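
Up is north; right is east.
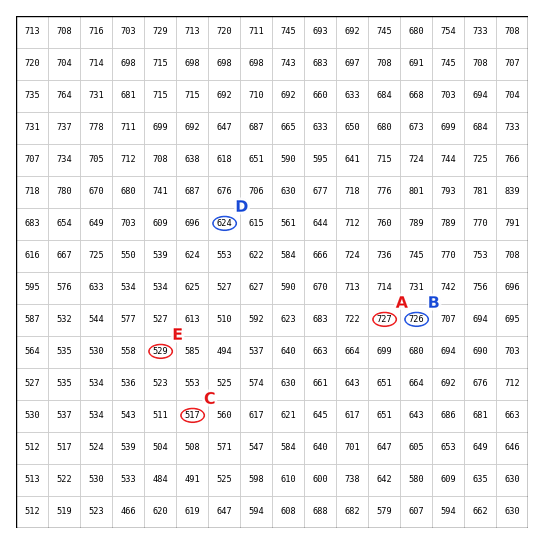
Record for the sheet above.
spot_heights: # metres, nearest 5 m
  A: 725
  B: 725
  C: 515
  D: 625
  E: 530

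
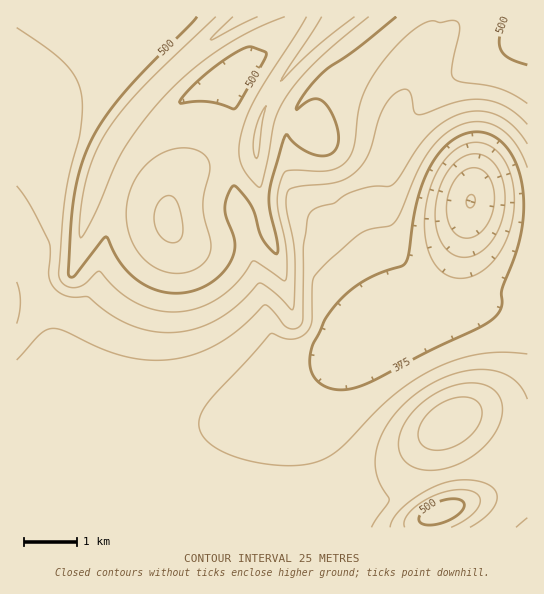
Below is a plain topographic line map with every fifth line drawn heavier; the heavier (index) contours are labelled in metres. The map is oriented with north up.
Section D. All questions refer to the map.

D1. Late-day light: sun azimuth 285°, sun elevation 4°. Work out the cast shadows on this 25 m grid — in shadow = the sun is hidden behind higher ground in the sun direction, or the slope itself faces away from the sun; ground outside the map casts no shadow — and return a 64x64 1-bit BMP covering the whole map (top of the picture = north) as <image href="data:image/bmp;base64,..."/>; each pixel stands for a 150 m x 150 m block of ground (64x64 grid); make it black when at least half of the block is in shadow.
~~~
<image width="64" height="64" href="data:image/bmp;base64,Qk0+AgAAAAAAAD4AAAAoAAAAQAAAAEAAAAABAAEAAAAAAAACAAATCwAAEwsAAAIAAAAAAAAA////AAAAAAAAAAAAAAAH+AAAAAAAAAP4AAAAAAAAAfgAAAAAAAAAcAAAAAAAAAAAAAAAAAAAAAAAAAAAAAAAAAAAAAAAAAAAAAAAAAAAAAAAAAAAAAAAAAAAAAAAAAAAAAAAAAAAAHAAAAAAAAAAOAAAAAAAAAAwAAAAAAAAAAAAAAAAAAAAAAAAAAAAAAAAAAAAAAAAAAAAAAAAAAAAAAAAAAAAAAAAAAAAAAAAAAAAAAAAAAAAAAAAAAAAAAAAAAAAAB8AAACAAAAAH8AAAIAAAAAf4AAAgAAAAB/gAACAAAAAH+AAAAAAAAA/8AAAAAAADD/wAAAAwAAcP/AAAAHgABw/8AAAAeAAHH/wAAAA4AAIf+AAAADgAAB/4AgAAOAAAP/AfwAAQAAA/4B/gAAAAAD/AP/AAAAAAP8A/+AAAAAB/wD/4AAAAAH/gP/wAAAAAf8A//AAAAAB/wD/8AAAAAP8IP/wABgAA/h4//AAHAAD8Px/8AAcAAPw/H/wAA4AA+D8P+AADwAD4Hg/4AAHgAPgeB/AAAPAAeAwD4AAAeAB8BAHAAAA8AHwAAAAAAD4APgAAAAAAH4A/AAAAAAAPwB+AAAAAAAfgD8AAAAAAAfAH4AAAAAAA/APwAAAAAAB+A/wAAAAAAD8B/8AAAAAAH8D/8AAAAAAH4H/AAAAAAAPwPwAAA=="/>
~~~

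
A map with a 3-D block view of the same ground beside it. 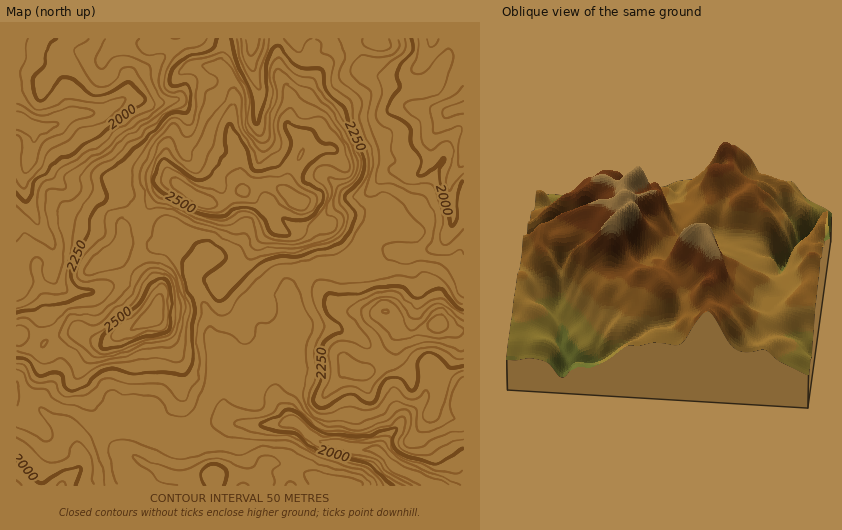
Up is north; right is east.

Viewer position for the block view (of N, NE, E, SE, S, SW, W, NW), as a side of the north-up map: W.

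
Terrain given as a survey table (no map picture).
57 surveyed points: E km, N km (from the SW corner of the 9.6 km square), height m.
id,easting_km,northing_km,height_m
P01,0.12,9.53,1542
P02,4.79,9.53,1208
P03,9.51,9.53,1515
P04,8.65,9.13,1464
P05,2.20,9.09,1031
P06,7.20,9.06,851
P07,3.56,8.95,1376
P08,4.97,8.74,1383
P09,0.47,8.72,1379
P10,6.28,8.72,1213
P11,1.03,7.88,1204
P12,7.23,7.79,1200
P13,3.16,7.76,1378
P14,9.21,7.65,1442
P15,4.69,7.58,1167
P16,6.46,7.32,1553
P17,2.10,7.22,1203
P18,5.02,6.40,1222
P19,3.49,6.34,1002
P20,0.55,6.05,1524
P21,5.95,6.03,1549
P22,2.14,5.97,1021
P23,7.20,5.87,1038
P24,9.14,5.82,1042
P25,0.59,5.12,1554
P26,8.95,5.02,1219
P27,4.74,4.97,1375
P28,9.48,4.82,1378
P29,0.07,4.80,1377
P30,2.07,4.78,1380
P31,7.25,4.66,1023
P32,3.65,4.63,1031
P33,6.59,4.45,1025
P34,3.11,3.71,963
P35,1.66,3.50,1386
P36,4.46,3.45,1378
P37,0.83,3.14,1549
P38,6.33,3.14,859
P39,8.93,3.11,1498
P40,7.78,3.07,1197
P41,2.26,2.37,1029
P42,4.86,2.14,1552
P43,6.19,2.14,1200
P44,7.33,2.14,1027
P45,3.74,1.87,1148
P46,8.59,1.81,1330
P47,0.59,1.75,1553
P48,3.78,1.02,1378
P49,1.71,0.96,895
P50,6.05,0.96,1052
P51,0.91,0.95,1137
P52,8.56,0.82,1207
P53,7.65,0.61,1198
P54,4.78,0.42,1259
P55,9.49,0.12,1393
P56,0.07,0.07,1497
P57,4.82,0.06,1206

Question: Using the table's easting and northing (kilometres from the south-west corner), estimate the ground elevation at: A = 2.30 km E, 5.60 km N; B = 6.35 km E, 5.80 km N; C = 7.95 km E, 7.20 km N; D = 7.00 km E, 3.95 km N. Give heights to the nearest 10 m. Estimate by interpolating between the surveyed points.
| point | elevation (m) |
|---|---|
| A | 1020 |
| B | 1420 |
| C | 1380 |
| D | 1020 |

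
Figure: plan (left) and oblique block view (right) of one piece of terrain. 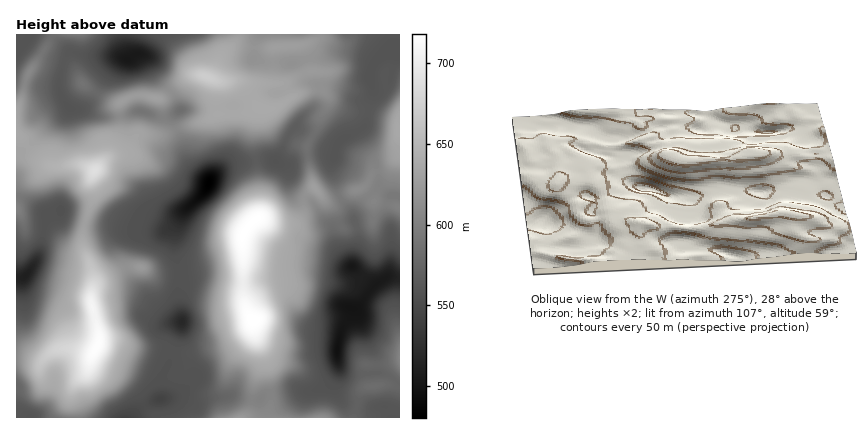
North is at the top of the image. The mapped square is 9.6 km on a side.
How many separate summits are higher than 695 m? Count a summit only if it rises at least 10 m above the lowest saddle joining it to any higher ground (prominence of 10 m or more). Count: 3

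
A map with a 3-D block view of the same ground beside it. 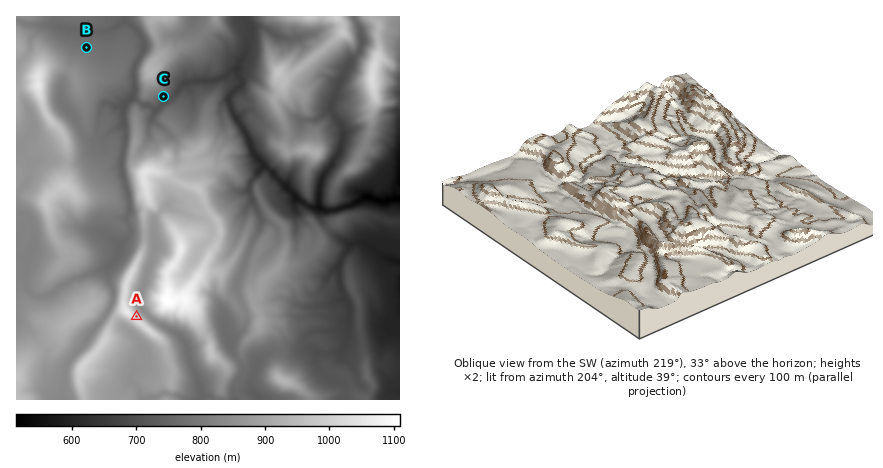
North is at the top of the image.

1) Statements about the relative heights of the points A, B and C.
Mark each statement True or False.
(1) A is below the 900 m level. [False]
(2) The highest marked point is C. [False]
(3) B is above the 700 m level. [True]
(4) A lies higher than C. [True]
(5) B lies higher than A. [False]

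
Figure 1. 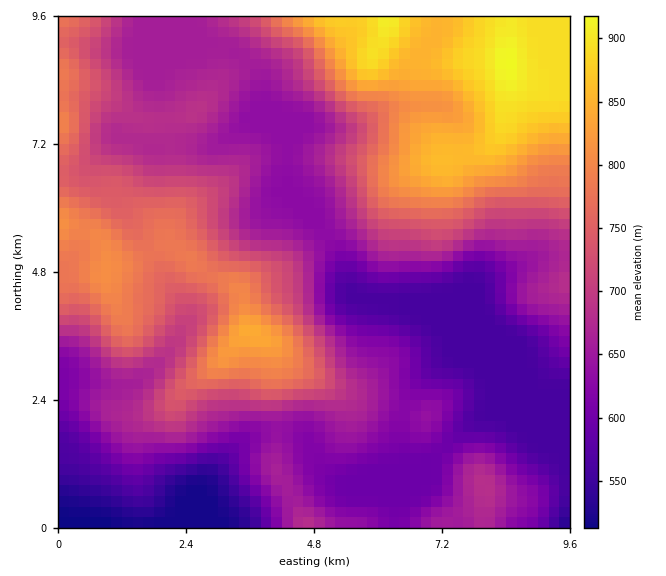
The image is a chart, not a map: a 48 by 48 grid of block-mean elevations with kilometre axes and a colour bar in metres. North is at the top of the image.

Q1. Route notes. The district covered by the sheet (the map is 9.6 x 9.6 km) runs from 510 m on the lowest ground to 920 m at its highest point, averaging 690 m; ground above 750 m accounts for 26.5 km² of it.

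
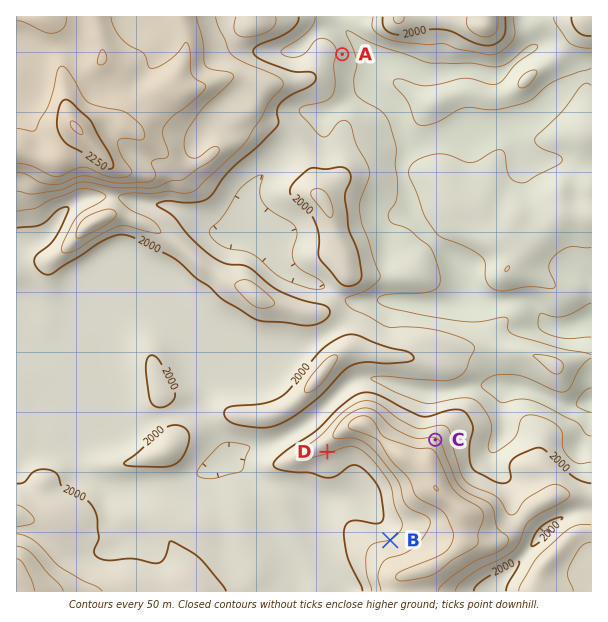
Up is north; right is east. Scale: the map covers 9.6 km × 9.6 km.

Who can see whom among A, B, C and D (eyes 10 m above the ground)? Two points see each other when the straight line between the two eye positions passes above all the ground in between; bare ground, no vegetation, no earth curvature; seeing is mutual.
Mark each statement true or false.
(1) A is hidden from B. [true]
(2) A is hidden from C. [false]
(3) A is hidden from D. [true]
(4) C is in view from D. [false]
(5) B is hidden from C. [true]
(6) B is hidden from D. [false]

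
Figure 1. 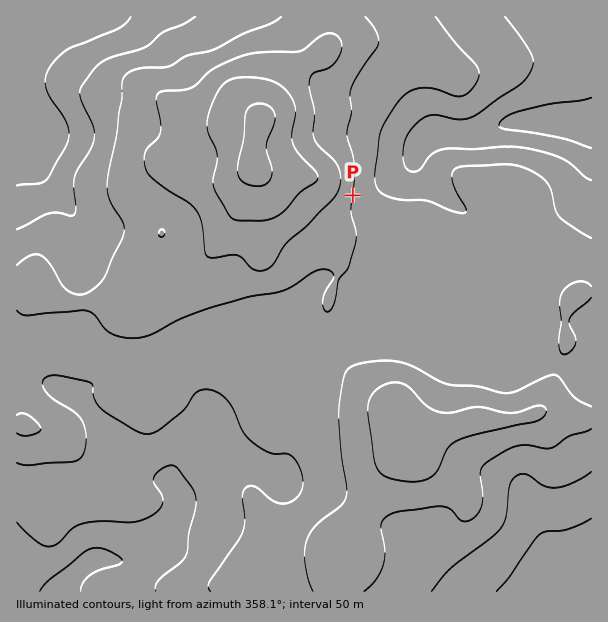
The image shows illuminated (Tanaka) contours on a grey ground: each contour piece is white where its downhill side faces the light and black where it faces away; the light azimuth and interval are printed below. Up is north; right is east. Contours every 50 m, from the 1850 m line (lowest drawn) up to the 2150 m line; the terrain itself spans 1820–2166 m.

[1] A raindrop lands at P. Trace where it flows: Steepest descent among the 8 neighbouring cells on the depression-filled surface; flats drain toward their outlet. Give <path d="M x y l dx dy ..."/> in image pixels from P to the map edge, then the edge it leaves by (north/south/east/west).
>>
<path d="M353 195l16 0 18-18 5-1 3-3 6-3 13-14 3-7 14-14 3-1 43 0 2-2 3 0 1-1 3 0 2-2 3 0 1-1 3 0 6-3 12-2 2-1 58 0 2 1 16 0"/>
exit: east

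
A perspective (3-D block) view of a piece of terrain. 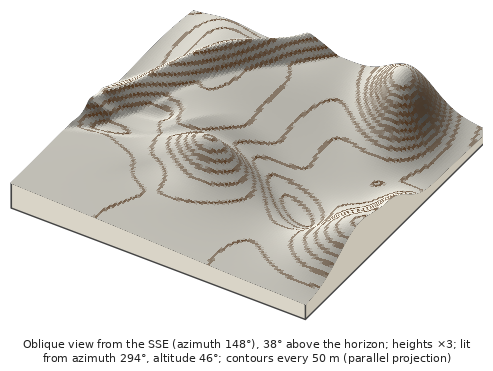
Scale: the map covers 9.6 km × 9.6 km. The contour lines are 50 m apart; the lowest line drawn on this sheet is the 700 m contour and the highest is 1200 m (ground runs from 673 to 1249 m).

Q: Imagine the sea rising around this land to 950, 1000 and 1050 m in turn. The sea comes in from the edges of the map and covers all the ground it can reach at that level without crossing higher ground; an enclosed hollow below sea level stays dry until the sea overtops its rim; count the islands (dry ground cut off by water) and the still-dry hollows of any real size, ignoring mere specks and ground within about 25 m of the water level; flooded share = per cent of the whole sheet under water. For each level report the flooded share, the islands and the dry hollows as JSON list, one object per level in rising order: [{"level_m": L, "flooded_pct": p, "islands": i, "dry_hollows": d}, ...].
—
[{"level_m": 950, "flooded_pct": 84, "islands": 1, "dry_hollows": 0}, {"level_m": 1000, "flooded_pct": 90, "islands": 1, "dry_hollows": 0}, {"level_m": 1050, "flooded_pct": 94, "islands": 2, "dry_hollows": 0}]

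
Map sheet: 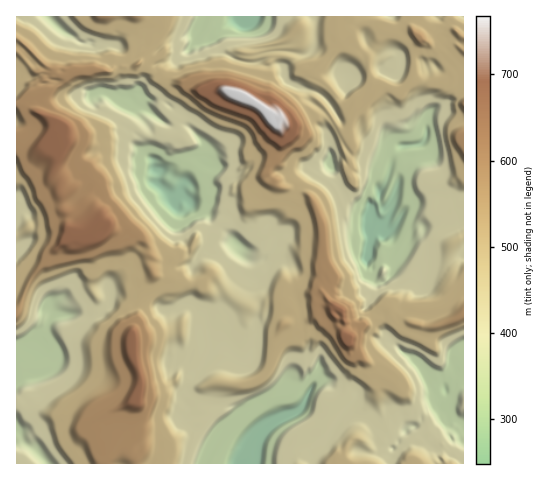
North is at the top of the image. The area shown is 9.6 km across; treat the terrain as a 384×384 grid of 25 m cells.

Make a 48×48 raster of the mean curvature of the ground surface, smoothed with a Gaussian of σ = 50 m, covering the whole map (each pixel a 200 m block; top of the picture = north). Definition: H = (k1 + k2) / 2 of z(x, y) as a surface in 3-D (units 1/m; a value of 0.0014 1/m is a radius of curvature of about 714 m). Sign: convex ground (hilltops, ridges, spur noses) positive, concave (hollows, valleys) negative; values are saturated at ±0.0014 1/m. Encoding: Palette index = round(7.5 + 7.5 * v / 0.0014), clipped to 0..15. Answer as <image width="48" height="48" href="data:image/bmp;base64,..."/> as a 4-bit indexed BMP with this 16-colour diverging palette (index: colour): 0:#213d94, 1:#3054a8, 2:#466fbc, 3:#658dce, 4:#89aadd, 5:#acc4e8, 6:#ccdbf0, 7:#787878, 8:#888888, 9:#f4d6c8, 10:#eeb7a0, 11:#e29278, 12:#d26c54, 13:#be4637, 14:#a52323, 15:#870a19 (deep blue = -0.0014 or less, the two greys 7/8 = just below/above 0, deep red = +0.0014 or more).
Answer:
<image width="48" height="48" href="data:image/bmp;base64,Qk32BAAAAAAAAHYAAAAoAAAAMAAAADAAAAABAAQAAAAAAIAEAAATCwAAEwsAABAAAAAAAAAAlD0hAKhUMAC8b0YAzo1lAN2qiQDoxKwA8NvMAHh4eACIiIgAyNb0AKC37gB4kuIAVGzSADdGvgAjI6UAGQqHAIwxmLLrqNs3qKNownVntlU9qppyHNxncqQKXUW4iIxmmmk4xVZX2HdizARnRKVGjEd11nuIh4pmrF0Xmycq6Yd2PdtYiHd7ciii1PmHh3tnxWmye4JFr7iHZqhoknmdRmtWs7mHd3pZRXjHJ8kSFc2IdmZ4iGjSVMhtpl2IhVaHNneLwWvFEAi4d3dnd4qEabhj2kfZav60pHd3miKL3QP4h3alJ2snaOuWKcVZou2UwnZUV6YEidD7iGTXv6o3ZUetk1tkV1+Fp2n+7//kN5NFlQqpjJlHdXUyiziUaE93HWVJczn9IpRDdtl4npJld4iHGWSjs+p1Nnd2Z2GvZc8KSVlp5lBfN3d3SHWkxfdHR3h3d3ZtcllFj819QwOdF3d3HGmkqPV6JXh3d4dMucQHj5KhcXr5MjN1i2fDyPW4a2d3d4dMeKmFz7QyK+qFVodE+4On1vhqfWd3h3c8t3N7aW2QyYrtptd1RJg2es9XO5d3dpUrqGjEq2xql6ZI//U1ZElzWDWARXd3ZqlYh0l8/lDYh4iGK/VwR7amKoizczNWaqh7h0lsZLE/3Ku6c50oh4bFOZiKvIzmqGY6l0ynZJaJVTIZlj9jNjmhG4aGibundndl6YW42GQDyXdXqYjndA25iYT3exXuR4h0xGPKzHNfDJd1mLTu23M0d3XFeROle3eHUZTdZ3CnVNh2dAt7dYinZBjljNJXtCeIdcLrhnCKg5p2ozBp/M21jLipmKxZUCuHdbLqhZJuqC2G6rKFXYieVp+YaH5pctiHccLrdbNRW2ambGxqT6mbxtqIAV65mnZ3ULH6V6F2K3SYdGBcV0itXHdyt4UahYUgrJL4O4Fog22od2NriXaomZdKMydak/zbqFrqLEJWSmaoiBf2t0hnhzd3NziFstd2V096SaWODEeXdza1yZaNK5OBdWmBqNY62HqyY/NGSV6HVltsmGePaJc3tQtrw7b+dtQ6T+h1lm6HfYs5pHjGtFoQbKlxlkToGQWwH5ooeTzKOseH03qld1kXl3dzpMZds1Ogf1soaHQVdKjZnDYYl4Nkl0Ris/OFlGthfMaFh5pjiIPZjW1JpoeNu/cakXZ6/Kiye9LCdFFkr7ccjF5KdoubmIG1IzaXuZ5A2niRR3cXzygM36quWNazaHc5dlh/+tRYimxZyVUqwrj8mIVDuzYHtiOGmpTt+oOdC5wleqQMBvZHJyVfQmV8IYaehr/XqDWwu4qFWFxWDYyMBCEDJFKDqI/m//t9mIcX4+iovlMohSqYyUEAd2B8n5zs/IZ4MAS/IyydzLrbl2GYjs/Mx5TKiNuJl0MqB9ulNxqzA9iZh1l+y+//ityIVJhjRmd5BtmaFB5EcPMVh6bSV4h62niLNVVbcXdcuketVsx3YPWadY9MdDITEKeJiQW6e8zIVpIqqqeUFJWHatXSl0QTNpeKWGQhy6iZypdLiKCruX9nWJ07AFnbqXd5xVWHZgM3TcdbiJWYlfZYjSSwN7l6QnZo1NJ5gGGFlvRciIrLW1eH2w=="/>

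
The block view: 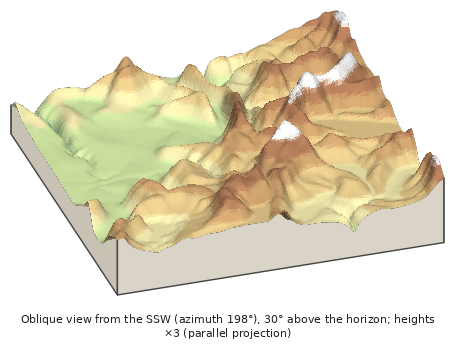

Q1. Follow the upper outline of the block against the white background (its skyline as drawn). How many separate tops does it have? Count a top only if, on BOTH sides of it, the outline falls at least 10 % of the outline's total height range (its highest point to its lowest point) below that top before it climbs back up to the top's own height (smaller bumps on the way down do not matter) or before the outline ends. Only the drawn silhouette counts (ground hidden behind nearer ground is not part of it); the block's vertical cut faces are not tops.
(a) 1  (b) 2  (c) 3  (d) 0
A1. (b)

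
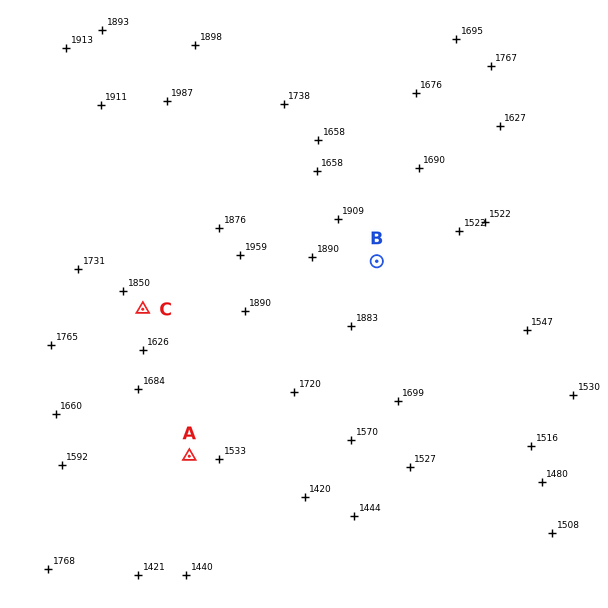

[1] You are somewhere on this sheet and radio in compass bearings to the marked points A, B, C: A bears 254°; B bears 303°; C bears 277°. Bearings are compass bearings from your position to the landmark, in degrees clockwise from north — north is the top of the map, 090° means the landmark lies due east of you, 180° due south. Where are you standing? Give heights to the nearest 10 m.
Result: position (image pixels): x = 528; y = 358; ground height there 1530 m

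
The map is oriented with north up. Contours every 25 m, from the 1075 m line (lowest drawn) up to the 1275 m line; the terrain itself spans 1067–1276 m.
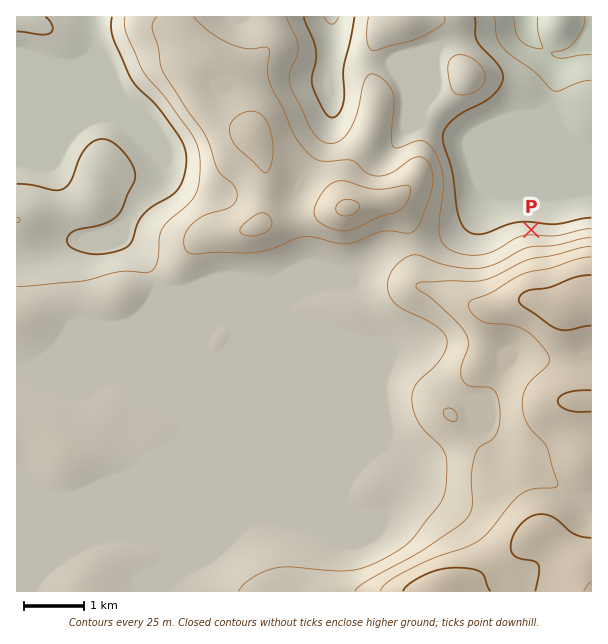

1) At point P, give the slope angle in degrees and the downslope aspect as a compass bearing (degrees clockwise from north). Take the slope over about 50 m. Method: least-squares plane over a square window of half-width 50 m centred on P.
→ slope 7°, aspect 3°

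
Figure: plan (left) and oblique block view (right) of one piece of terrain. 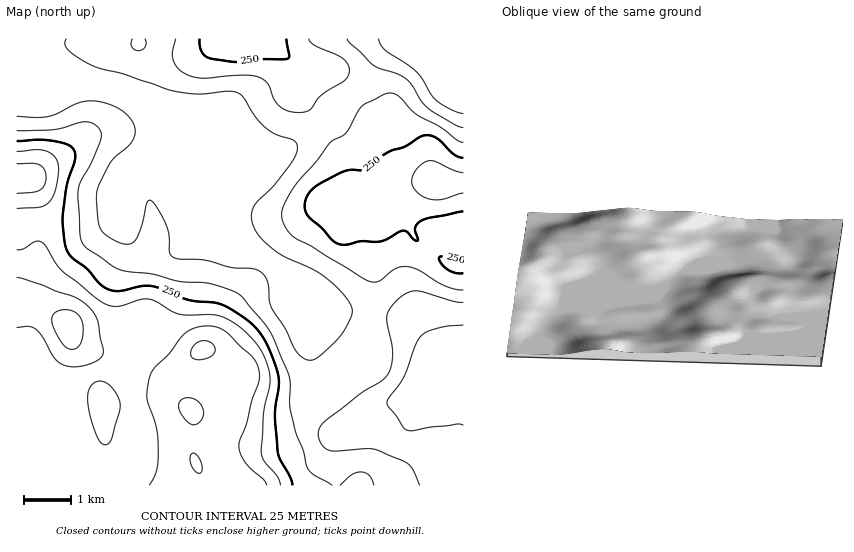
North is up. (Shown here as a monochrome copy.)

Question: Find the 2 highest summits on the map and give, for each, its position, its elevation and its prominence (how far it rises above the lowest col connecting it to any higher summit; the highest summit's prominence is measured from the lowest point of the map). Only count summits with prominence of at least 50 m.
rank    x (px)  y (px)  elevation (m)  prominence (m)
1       69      327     338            186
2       438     183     290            86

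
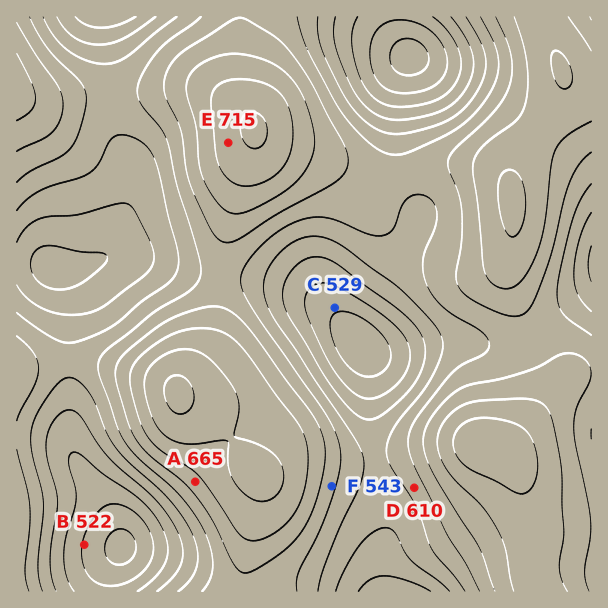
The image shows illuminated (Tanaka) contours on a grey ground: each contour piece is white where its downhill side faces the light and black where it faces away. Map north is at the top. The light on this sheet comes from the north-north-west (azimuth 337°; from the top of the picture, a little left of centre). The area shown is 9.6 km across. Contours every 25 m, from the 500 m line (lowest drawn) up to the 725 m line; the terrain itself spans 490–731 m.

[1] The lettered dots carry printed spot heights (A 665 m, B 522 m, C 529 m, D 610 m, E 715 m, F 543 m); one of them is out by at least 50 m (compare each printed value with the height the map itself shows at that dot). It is F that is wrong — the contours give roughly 631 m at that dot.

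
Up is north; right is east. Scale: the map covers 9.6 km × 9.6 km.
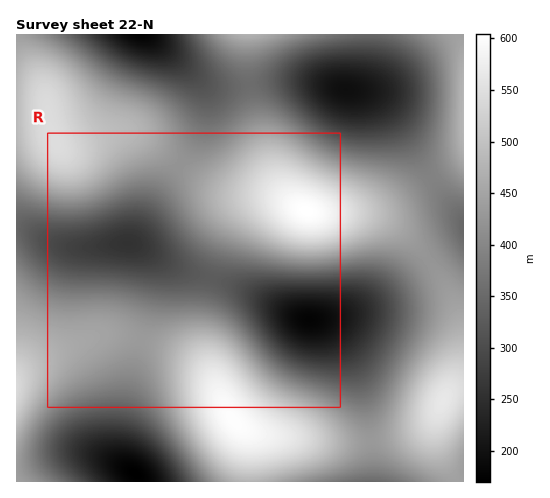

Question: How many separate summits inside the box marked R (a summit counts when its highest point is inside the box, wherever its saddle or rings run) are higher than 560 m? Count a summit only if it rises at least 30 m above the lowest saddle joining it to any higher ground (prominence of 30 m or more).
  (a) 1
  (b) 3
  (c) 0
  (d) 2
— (a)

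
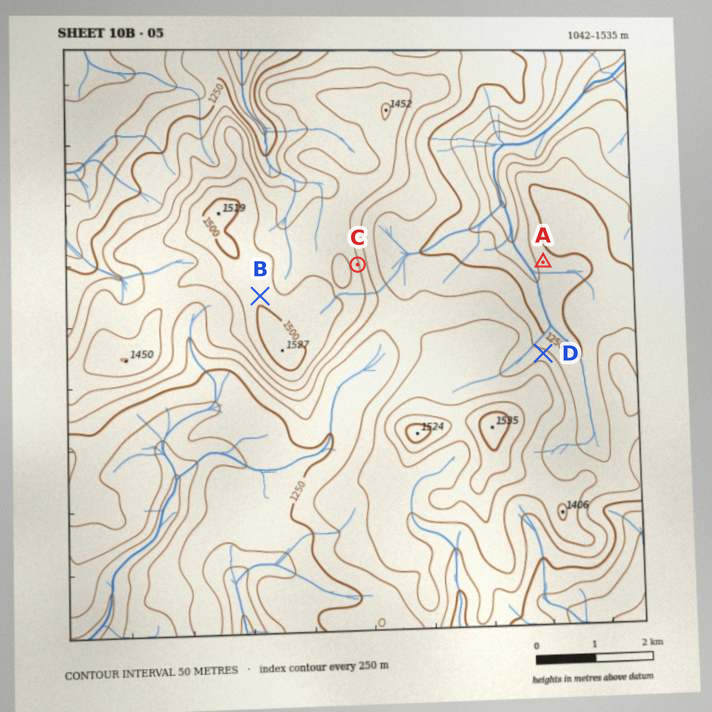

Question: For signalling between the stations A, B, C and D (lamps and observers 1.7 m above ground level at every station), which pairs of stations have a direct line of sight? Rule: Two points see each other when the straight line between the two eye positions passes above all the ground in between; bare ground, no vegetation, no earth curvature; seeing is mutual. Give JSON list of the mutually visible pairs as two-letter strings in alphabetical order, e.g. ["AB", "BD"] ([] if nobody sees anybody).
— ["AC", "AD"]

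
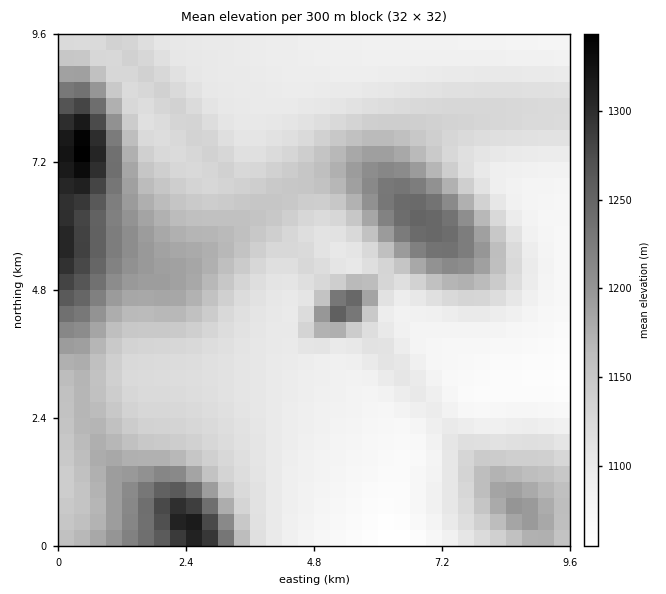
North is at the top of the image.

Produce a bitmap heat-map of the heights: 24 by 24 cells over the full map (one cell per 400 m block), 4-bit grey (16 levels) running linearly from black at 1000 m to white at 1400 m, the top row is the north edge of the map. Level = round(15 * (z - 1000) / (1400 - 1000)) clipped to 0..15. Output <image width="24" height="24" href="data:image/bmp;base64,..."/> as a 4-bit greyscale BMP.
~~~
<image width="24" height="24" href="data:image/bmp;base64,Qk2WAQAAAAAAAHYAAAAoAAAAGAAAABgAAAABAAQAAAAAACABAAATCwAAEwsAABAAAAAAAAAAAAAAABEREQAiIiIAMzMzAERERABVVVUAZmZmAHd3dwCIiIgAmZmZAKqqqgC7u7sAzMzMAN3d3QDu7u4A////AGZ4m8pkQzMiI0RWdmZ4q7lkQzMiI0VndlZ4mpdUQzMyM0V3dlZ3iHVUQzMyM0ZmZmZ2ZlVEQzMzM0VVVWZlVVVEQzMzM0Q0Q2ZlVVREQzMzNDMzM2ZVVURERDM0QzIiInZVVURERDNEQzMyIndlVVREREREMzMzMohmZmVERYhUMzMzM6l3d2VURHl0RFVEM7qHd3ZURFVlVndkM7qYd3ZlVURGeIhlM7qYd2ZlVURXmZhkM7qHdmZmVVV4mZdTM7uXZlVWZmaJmHVDM8yXVVVVVmeIh1RDM8yWVVVEVWZ3ZlRERMyVRVRERFVmZVVVRKp1VVRERERFVVVVVYhlVURERERERERERGZVVEREREMzNEREM1VVRERERDMzMzMzMw=="/>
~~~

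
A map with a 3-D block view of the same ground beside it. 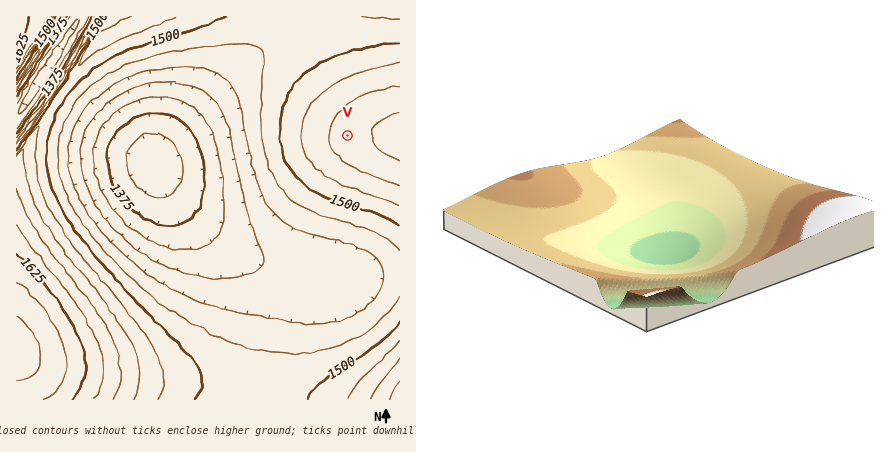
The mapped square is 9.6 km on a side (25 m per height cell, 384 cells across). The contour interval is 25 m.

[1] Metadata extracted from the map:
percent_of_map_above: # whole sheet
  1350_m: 97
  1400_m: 87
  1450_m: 67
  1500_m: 35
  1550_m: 16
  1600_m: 7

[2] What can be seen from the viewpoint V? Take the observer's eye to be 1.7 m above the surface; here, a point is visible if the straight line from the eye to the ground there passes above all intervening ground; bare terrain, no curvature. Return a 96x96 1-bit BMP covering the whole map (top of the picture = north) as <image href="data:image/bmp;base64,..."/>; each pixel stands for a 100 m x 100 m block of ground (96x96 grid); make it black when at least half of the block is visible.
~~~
<image width="96" height="96" href="data:image/bmp;base64,Qk2+BAAAAAAAAD4AAAAoAAAAYAAAAGAAAAABAAEAAAAAAIAEAAATCwAAEwsAAAIAAAAAAAAA////AAAAAAAAA/////////////8AD/////////////8AH/////////////8AP/////////////8A//////////////8B//////////////8D//////////////8D//////////////8H//////////////8P//////////////8f//////////////8f///////////4AH8////////////AAA8///////////8AAAN///////////wAAAB///////////AAAAD//////////+AAAAD//////////4AAAAD//////////wAAAAD//////////gAAAAD/////////+AAAAAD/////////8AAAAAD/////////wAAAAAD/////////gAAAAAD/////////AAAAAAD////////8AAAAAAD////////4AAAAAAD////////gAAAAAAD////////AAAAAAAD///////8AAAAAAAD///////4AAAAAAAD///////gAAAAAAAD///////AAAAAAAAD//////8AAAAAAAAD//////4AAAAAAAAD//////gAAAAAAAAD//////AAAAAAAAAD/////+AAAAAAAAAD/////4AAAAAAAAAD/////wAAAAAAAAAD/////gAAAAAAAAAD/////AAAAAAAAAAD////+AAAAAAAAAAD////8AAAAAAAAAAD////4AAAAAAAAAAD////wAAAAAAAAAAD////wAAAAAAAAAAD////gAAAAAAAAAAD////AAAAAAAAAAAD////AAAAAAAAAAAD///+AAAAAAAAAAAD///+AAAAAAAAAAAD///8AAAAAAAAAAAD///8AAAAAAAAAAAD///8AAAAAAAAAAAD///4AAAAAAAAAAAD///4AAAAAAAAAAAD///4AAAAAAAAAAAD///4AAAAAAAAAAAD///4AAAAAAAAAAAD///4AAAAAAAAAAAB///4AAAAAAAAAAAA///4AAAAAAAAAAAA///4AAAAAAAAAcAAf//4AAAAAAAAB/gAP//4AAAAAAAAD/wAP//8AAAAAAAAD/wAH//8AAAAAAAAD/wAH//+AAAAAAAAA/AAD//+AAAAAAAAAAAAB///AAAAAAAAAAAAB///gAAAAAAAAAAAA///wAAAAAAAAAAAAf//4AAAAAAAAAAAAf//8AAAAAAAAAAAAP//+AAAAAAAAAAAAH///gAAAAAAAAAAAH///4AAAAAAAAAAAD///+AAAAAAAAAAAB////wAAAAAAAAAAB////+AAAAAAAACAA/////wAAAAAAACAAf////+AAAAAAADAAf/////wAAAAAADgAP/////8AAAAAADgAH//////AAAAAADwAH//////gAAAAADwAD//////wAAAAAD4AB//////4AAAAAD8AB//////8AAAAAD8AA//////+AAAAAD+AAf//////AAAAAD+AAf//////gAAAAD/AAP//////wAAAAD/gAP//////wAAAAD/gAH//////4AAAAA="/>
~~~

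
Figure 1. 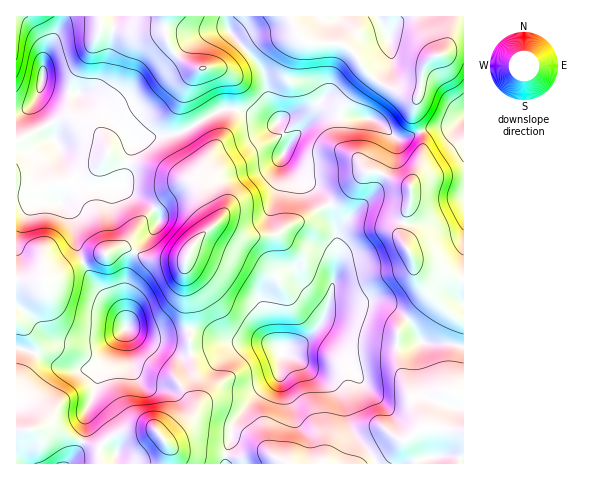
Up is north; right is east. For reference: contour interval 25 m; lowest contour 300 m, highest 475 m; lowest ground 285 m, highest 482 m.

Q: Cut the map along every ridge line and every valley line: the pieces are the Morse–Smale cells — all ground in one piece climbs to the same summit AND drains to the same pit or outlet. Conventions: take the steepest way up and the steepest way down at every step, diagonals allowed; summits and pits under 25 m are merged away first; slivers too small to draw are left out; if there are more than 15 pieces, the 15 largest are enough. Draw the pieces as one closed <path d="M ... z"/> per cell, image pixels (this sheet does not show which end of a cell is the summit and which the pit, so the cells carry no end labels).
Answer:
<path d="M374 301l-12 2-30 0-4 4-8 18-13 14-7 5-18 5-4 27-29 26-16 22-2 16-5 13 1 11 190-1-9-25 16-11-11-22-17-50 2-23 9-13-16-13z"/><path d="M193 183l-11 2-21 17-19 19-12 18-6 7-5 2 12 1 22 11 33 0-2 13 6 80 14-2 23-9 42 1 14 5 17-4 7-5 13-14 5-10 12-51 0-27-7-31-15 5-38 23-33 4-24-13-7 0 3-3-2-4-9-15-6-15z"/><path d="M42 85l-8 18-8 6-10 3 0 84 10 1 9 6 27 1 11 13 3 25 7 19 41-15 18-25 19-19 26-19 6 0 6 5 6 15 12 19-1-7-11-19-1-15 0-12 8-23-13-24-23 12-26 3-9 5-8 1-11-14-9-7-8-9-4-7-11-10-10-3-23-2z"/><path d="M126 328l-11 12-10 20-8 7-6 3-24 0-28-16-22-7-1 83 39-1 15 8 29 11 0 16 70 0 1-15-6-9 14-9 15-15 3-6-3-20 2-19-4-16-11-1-15-8-13-3z"/><path d="M99 16l-37 1-3 11-15 28-2 28 11 6 27 3 10 3 11 10 4 7 8 9 9 7 11 14 8-1 9-5 26-3 20-10 2-4-10-21 0-11 7-14 5-5-19-10-9-9-8-19-39 0-22-3-3-2z"/><path d="M236 109l-14 0-23 14 13 23-8 23 0 12 2 19 11 18-3 6 6 1 24 13 28-3 57-30-9-14-20-12-16-17-2-5 6-11 0-6-11-17-5 0-22-10z"/><path d="M298 36l-40 2-13 9 18 24 5 26 10 21-1 7 10 13 1 8 19-22 18-10 50 6 22 18 7 0 16-6-6-15 0-8 4-13-13-2-28-13-12-11-8-14-13-11-8-2-24 0z"/><path d="M375 171l-10 1-26 28-9 4 7 33 1 19-10 50 4-3 30 0 12-2 17 5 16 13 20-22 0-6-12-18-3-17-11-19 2-17 7-17 0-16z"/><path d="M83 262l-10 4-26 15-31-1 0 67 23 7 28 16 24 0 6-3 8-7 8-17 13-15-5-15-27-29z"/><path d="M237 342l-15 1-14 7-17 4 4 17-2 19 3 20-3 6-15 15-14 9 6 9 1 15 54 0 8-40 16-22 29-26 4-18-2-11-11-4z"/><path d="M335 114l-10 0-12 6-19 18-8 12-4 8 6 9 12 12 20 12 9 13 10-4 26-28 4-1 14 3 16 9 11 3 12-28 1-18-3-8-16 6-7 0-22-18z"/><path d="M463 16l-172 0-1 3 12 20 10 4 24 0 8 2 13 11 8 14 12 11 28 13 13 2 8-33 6-6 10-3 12-12 10-3z"/><path d="M463 116l-11 10-21 2-10 4 2 8-2 24-11 21 0 18-9 26 1 12 15 22 21 6 21 9 5 0z"/><path d="M127 248l-10 0-33 13 0 3 7 14 10 15 18 16 8 20 25 14 13 3 15 8 10 0-6-81 2-13-39-1z"/><path d="M407 319l-9 13 0 31 11 27 4 15 11 22-15 10-1 3 10 24 45 0 1-116-12-4-22 0-9-2z"/>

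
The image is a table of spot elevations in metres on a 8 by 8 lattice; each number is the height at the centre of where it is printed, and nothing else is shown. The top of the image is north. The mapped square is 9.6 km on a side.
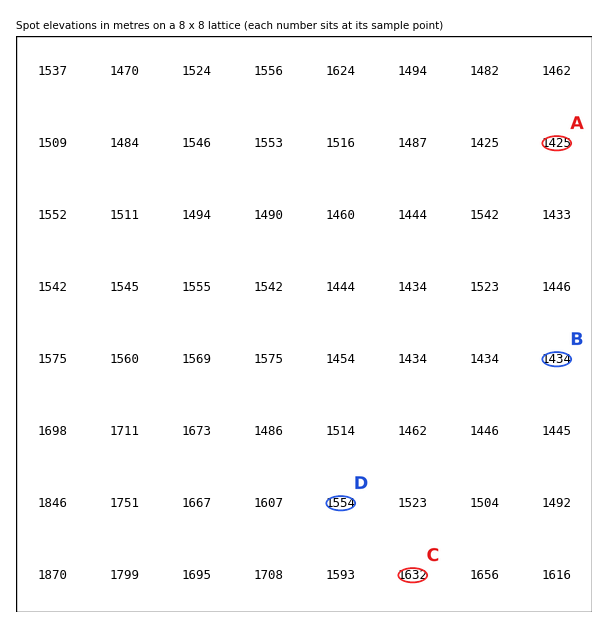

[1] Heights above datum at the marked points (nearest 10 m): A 1420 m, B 1430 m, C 1630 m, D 1550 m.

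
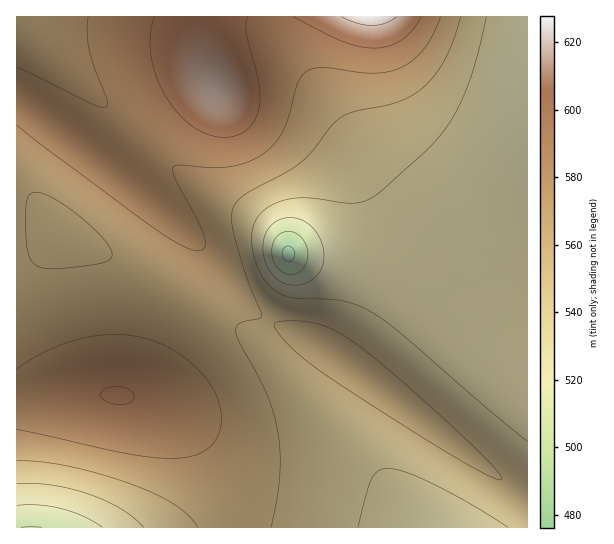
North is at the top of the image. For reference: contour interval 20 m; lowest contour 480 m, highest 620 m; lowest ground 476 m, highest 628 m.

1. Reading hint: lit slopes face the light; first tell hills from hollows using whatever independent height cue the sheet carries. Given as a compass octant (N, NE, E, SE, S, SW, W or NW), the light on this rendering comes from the S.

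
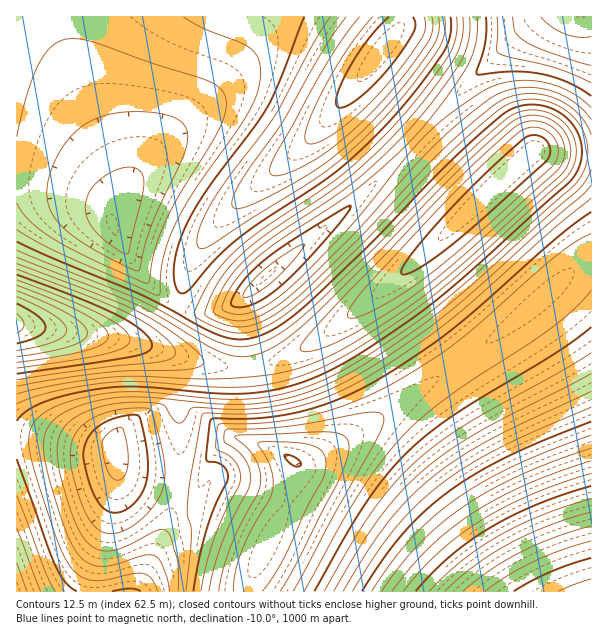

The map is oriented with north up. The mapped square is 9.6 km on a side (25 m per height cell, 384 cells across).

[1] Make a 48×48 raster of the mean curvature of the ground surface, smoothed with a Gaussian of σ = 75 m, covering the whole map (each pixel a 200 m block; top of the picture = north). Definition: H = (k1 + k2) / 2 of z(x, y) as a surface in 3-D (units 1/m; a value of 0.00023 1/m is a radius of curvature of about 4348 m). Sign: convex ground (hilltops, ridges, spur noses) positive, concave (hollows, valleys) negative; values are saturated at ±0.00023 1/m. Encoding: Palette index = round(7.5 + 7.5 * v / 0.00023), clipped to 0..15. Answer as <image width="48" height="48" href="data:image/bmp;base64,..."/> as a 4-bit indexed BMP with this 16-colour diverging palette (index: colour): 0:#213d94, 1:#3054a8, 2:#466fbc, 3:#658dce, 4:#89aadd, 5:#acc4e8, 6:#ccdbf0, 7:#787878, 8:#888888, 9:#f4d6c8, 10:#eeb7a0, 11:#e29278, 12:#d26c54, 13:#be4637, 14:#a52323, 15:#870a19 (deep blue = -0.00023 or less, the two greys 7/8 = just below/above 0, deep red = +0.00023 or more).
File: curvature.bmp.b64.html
<image width="48" height="48" href="data:image/bmp;base64,Qk32BAAAAAAAAHYAAAAoAAAAMAAAADAAAAABAAQAAAAAAIAEAAATCwAAEwsAABAAAAAAAAAAlD0hAKhUMAC8b0YAzo1lAN2qiQDoxKwA8NvMAHh4eACIiIgAyNb0AKC37gB4kuIAVGzSADdGvgAjI6UAGQqHAId2ZmeJqZmGVVVWZ3d3iIiIiIiIiIiIiIh3ZmZ4qpqXZVVWZnd3iIiIiIiIiIiIiIh3ZmZ4mpmYZVVVZnd3eIiIiIiIiIiIiIh3ZmZnmpipdlVVZnd3eIiIiIiIiIiIiIh3dmVniaiZh2VVZmd3eIiIiIiIiIiIiIh3dmVmeaiKl2VVVmd3d4iIiIiIiIiIiIiHdmVWeKl6mHZVVmd3d4iIiIiIiIiIiIiHdmVWaJppqYdmZmd3d3iIiIiIiIiIiIh3dmVVZ5p3qqmGZmZ3d3eIiIiIiIiIiIh3dmVVZ5qVvcqHZlZnd3d4iIiIiIiIiId3ZmZVZ5qlrcqGU0Znd3d3d3iIiIiIiHd3ZVVVaJqnSahBE1ZmZ3d3d3d3d3iIiHd2ZkNWaJq6UAABRVVWZnd3d3d3d3d3d2ZmZlMTaJq5MANVVVVVZmZ3d3d3d3d3d2ZVVVQgFpqBBHd3ZmVVVWZnd3d3d3d3d1VVVVVUEBICeZmYh2ZVVVZmZ3d3d3d3d1VVVmVmZlaKq7u6qYdmVVVWZnd3d3d3d2ZmZ3d4iaq8zMzMuqmHZVVVZmZ3d3d3d3eIiJmZq7zMzMzMzLqYdlVVVmZnd3d3d5maqru7zMzMy7vMzMu5h2VVVVZmd3d3d7u8zMzM3My7qZmrzMzLqHZlVVVmZ3d3d8zN3d3czLuph2eJq8zMuph2VVVWZnd3d93czMzLupdDNEVnirzMy6mHZVVVZmd3d8y7u6qqmCAzAANWeJvMzMuodlVVVmZ3d6qpmYiIcAm6cgA1Z4mrzcy6l2ZVVWZnd4iId3dmAIu6h0AEVmiavM3LqXZlVVZmd3dmZmVSBqu7mGQANWZ5q8zcuphmVVVmZmVVVVVASJu7qXZQA1ZnibzNy6mGZVVVZlVVVVUiZ5q7upd1ECVWeJq83MqYdlVVVlVVVmU1Z4mru6mHYgFVZ4mrzcyph2VVVWZmZmVWZniru7qYdkAEVmiavNzKmHZVVWZmZ2ZmZniau7uph3UARWZ5q83MqYdlVXd3d3Z2ZmeJq7u6mIdQA1Znmrzcy5h2Vnd3d3d2ZmZ4mru7qph2EEVmeavNzLmHd3d3d3d3ZmZniaq7u6mHYQRWZ5q83MuqmHd3d3d3dmZmeImru7qYdhBFZnmrzMzduHd3d3d3d2ZmZ3iau7uph2EEVmeKvN/+uXd3d3d3d3ZmZneJq7u6mHYQVWZ4q+/+uXd3d3d3d3dmZmZ4mru7qHdQFVZni//sqHd3d3d3d3d2ZmZniau7uYdlAVVmi83Kl3d3d3d3d3d3dmZmeJq7uph2UCVWiaqpdnd3d3d3d3d3d2ZmZ4m7y6mHZANWd4iHZnd3d3d3iId3d3ZmZ3mrvLqYdkBGZndmZnd3d3d4iIiHd3dmZniavLuod2UUZmZmZnd3d3d4iIiId3d2ZmeJq8u5iHdTVmZmZnd3d3eIiIiIiHd3ZmZ4m7y7qpd1RmZmZnd3d3eIiIiIiId3dmZ3mrzN25h2ZWd3d3d3d3eIiIiIiIh3d2Zniazv25h3dmd3dw=="/>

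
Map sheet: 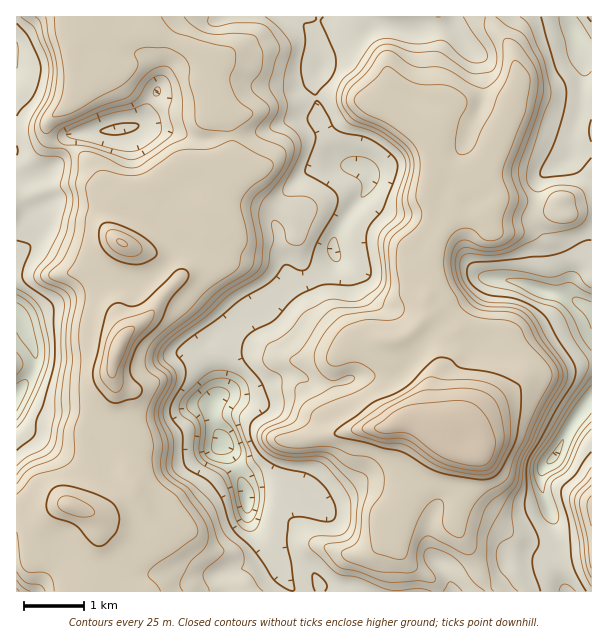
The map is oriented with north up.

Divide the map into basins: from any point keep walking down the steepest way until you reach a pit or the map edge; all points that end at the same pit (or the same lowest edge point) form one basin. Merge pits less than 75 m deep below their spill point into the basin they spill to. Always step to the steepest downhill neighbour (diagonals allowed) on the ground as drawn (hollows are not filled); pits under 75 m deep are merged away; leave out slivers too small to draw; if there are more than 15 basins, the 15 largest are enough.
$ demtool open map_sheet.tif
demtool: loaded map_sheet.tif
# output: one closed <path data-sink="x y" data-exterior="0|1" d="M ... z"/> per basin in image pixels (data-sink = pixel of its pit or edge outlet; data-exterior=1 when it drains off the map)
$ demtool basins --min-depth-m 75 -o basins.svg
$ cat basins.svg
<path data-sink="224 443" data-exterior="0" d="M491 16l-403 1 0 10-12 14-3 7 3 24 5 8 5-1 17-19-5-21-6-8 13 6 8 0 25-7 15 1 36 15 19 11-2 24 4 15 4 14 14 10 4 23-2 15-5 17-16-9-20-2-13 6-14 14-7 3-11 0-24 13-4 6-4 19 2 11 6 6 9 5 32 11 14 12 3 9-16 18-10 15-28 24-10 26-2 13 9 32 1 22 6 14-1 31 7 17-24 19-11 4-8-1 6 8 1 25-9 46 399-1-8-22-24-44 0-9 12-31 2-27 10-8 0-9-4-7-13-11 4-1 8-8 30-34 3-11-2-28-1-5-8-5-42 1-17-16-12 0 1-29-3-12 8-14 7-24 13-21 28 1 6-3 12-13 0-9-8-12-2-12 6-25 10-18 14-48-7-29-15-18z"/><path data-sink="17 395" data-exterior="1" d="M87 16l-71 1 0 490 19 5 12-1 12-6 10 0 30 9 11-4 24-19-7-17 1-31-6-14-1-22-9-32 0-7 12-32 28-24 10-15 16-18 0-4-17-17-32-11-9-5-6-6-2-11 4-19 4-6 24-13 11 0 7-3 14-14 13-6 20 2 16 9 7-26-4-29-14-10-4-14-4-15 2-24-19-11-40-16-18 1-18 6-8 0-12-5 5 7 5 21-17 19-5 1-5-8-3-24 3-7 12-14z"/><path data-sink="554 458" data-exterior="0" d="M591 16l-99 1 4 13 15 18 7 29-8 31-16 35-6 25 2 12 8 12 0 9-12 13-6 3-27-1-14 21-5 17-10 21 3 12 1 27 10 2 17 16 42-1 4 1 5 9 2 28-3 11-30 34-8 8-4 1 13 11 4 7 0 9-10 8-2 27-12 31 0 9 13 23 20 44 103-1z"/><path data-sink="17 591" data-exterior="1" d="M69 505l-10 0-18 7-20-4-5 1 1 83 71-1 10-45-1-25-4-7z"/>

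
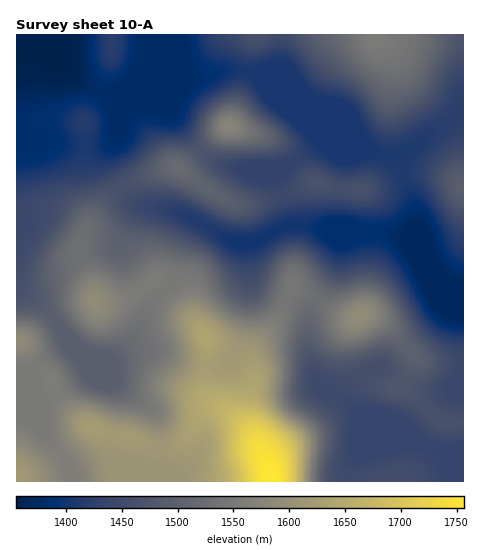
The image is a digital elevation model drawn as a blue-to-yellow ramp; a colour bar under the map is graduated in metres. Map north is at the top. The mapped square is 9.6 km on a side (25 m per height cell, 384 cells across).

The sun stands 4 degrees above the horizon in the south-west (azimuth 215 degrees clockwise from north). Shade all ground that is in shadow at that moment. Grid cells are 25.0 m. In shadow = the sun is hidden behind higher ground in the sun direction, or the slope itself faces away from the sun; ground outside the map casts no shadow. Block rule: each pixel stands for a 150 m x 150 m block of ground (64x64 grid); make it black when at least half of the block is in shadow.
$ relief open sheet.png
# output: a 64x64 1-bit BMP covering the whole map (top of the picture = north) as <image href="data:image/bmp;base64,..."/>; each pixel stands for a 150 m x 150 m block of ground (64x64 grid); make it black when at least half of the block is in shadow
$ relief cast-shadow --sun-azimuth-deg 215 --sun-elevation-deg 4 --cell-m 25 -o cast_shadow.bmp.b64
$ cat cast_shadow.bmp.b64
<image width="64" height="64" href="data:image/bmp;base64,Qk0+AgAAAAAAAD4AAAAoAAAAQAAAAEAAAAABAAEAAAAAAAACAAATCwAAEwsAAAIAAAAAAAAA////AAAAAAAAAAAAA/gAAAAAAAAD+AAAOAAAAAP4AAB4AAAAB/wAAPgAAAAH/AAAeAAAAA/+AAB4ABAAH/4AACAA+AAf/wAAAA/4AD//AAAAP/gAf/+AAAD/+AD//4AAAP/wAf//wAAB/+AA///AAAH/wAAf/8AAAf/AAA//4AAD/4AAD//gAAf/gAAf//AAD8cAAB//8AAPwAAAH//wPB+AAAAf//B+fwAAAH/+AP/+AAAP//gA//4AAB//8AH//AAAP/3AB//8AAB/+AAf//wAAP/4AH//PAAAf/gP//8IDgA/+B///wAfAD/4P///AB8AP/h///4AHwB/+P///AAfj//5///8AA+P//////wAB5//////+AAAH//////4AAB///////gAA///////+AAP//w//8P4AB//8AcfAPAAP/+AAAAAIAB+AAHgAAAAAHwAB/AAAAAAfAAP8AAQAAAYAD/wD/gAAAAAf+A/+AAABgD/wD/4AAAHA/gAP7AAAAAH4AA+AAAAAA/AAeAAAAAAD8APwAAAAAAfwH/AAAAAAB/D/8AAAAAYD8f/wAAAADgAD//AAAAAOAAP/8AAAAAAAA//wAAAAAAAB//AAAAAAAAD/4AAAAAAAAH/gAAAAAAAAH8AAAAAAAAAPwAAAAAAAAAOAAAAAAAAAAAAAAAAAAAAAAAAAA=="/>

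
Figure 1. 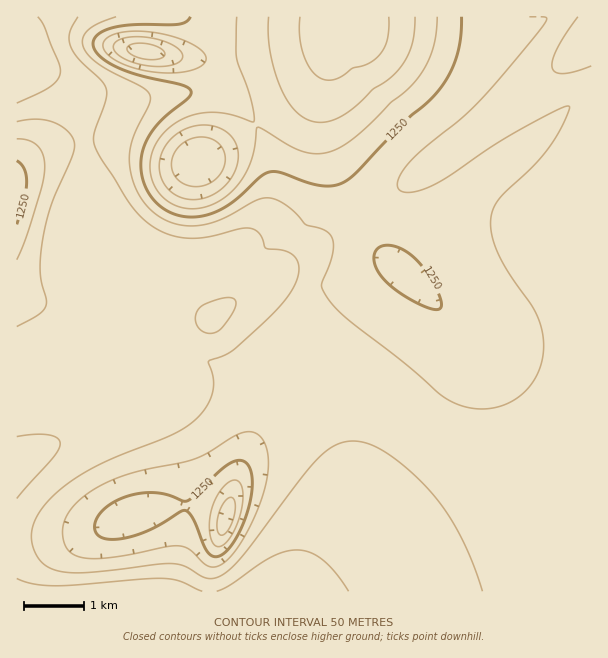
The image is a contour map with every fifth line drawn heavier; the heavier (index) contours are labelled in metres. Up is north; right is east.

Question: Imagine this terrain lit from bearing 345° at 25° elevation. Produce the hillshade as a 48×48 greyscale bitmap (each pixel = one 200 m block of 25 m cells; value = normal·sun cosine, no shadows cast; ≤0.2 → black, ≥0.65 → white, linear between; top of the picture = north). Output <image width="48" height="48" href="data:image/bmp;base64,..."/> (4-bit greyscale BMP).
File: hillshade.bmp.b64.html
<image width="48" height="48" href="data:image/bmp;base64,Qk32BAAAAAAAAHYAAAAoAAAAMAAAADAAAAABAAQAAAAAAIAEAAATCwAAEwsAABAAAAAAAAAAAAAAABEREQAiIiIAMzMzAERERABVVVUAZmZmAHd3dwCIiIgAmZmZAKqqqgC7u7sAzMzMAN3d3QDu7u4A////AKvN7v/+7dzN7cqZiIiIiIiIh3d3d3d3d6q83u7u7dy87supiIiIiIiIiHd3d3d3d4mavN7u7dy7/+ypmIiIiIiIiId3d3d3d3iImrzd3cuq3/y6mYiIiIiIiIh3d3d3d3d3eJq7zLuor/26mYiIiIiIiIh3d3d3d2ZmZniJqqqWbO26mZiIiIiIiIiHd3d3d1VVVVVniJiGNsy6qZiIiIiIiIiId3d3d1RERERFZnd1Ipu6mZiIiIiIiIiIiHd3d1VEMzMzRVZlMWmqmZiIiIiIiIiIiId3d2VUQzMzNEVUMkiZmZiIiIiIiIiIiIiHd3dlRDMzM0REMzaJmYiIiIiIiIiIiIiId4h2ZVREREREQ0V4iIiIiIiIiIiIiIiIh4iHdmZVVVVVREV3iIiIiIiIiIiIiIiIh5iIh3dmZmVVVVVniIiIiIiIiImZmIiIiJmIiIh3d2ZmZVZneIiIiIiIiJmZmYiIiIiIiIiId3d3ZmZ3eIiIiIiIiZmZmZiIiIiIiIiIiId3d3d3eIiIiIiIiZmZmZiIiIiIiIiIiIiHd3d3eIiIiIiIiJmZmZiIiIiIiIiIiIiHd3d3eIiIiIiIiIiZmYiIiIiIiIiIiIh2VWd3iIiIiIiYiIiIiIiIiIiIiIiIiIdlREZ3iIiIiJmYiIiIiIiIiIiIiIiIiIdmVURniIiIiZmYiIh3d3iIiIiIiId3d4iHdlRFeIiIiZmIiId3d3d3d4iId3d3d3mZh2VUV4iIiIiIiHd3d3d3d4h3d3d3d3iqmIdlVXiIiIiIh3d3d3d3d5h3d3d3dmeJqph2ZVeIiIiId3d3d3d3d5h3d3ZmZmd3iamYdmVniIh3d3d3d3d3d6mHdmZnd3d3eImZiHZmd3d3d3d3d3d3eLmHd3d3eJmZmIiZmYdmZ3d3d3d3d3iIiLqXd3d4irzMupiImZh2Zmd3d3d3eIiIiLqYd3eIq97/7bqYiZmYdlZmd3d4iIiIiKupiIiJrN///9upmZmZh2Vmd3eIiIiIiKqqmIiJq97///26mZmZmHZWZ3eIiIiIiJqqmZiImbze/+3KqqmZmYdmZneIiIiIiImqmZiHd4mrzdy7qqqpmZmHZmeIiIiIiGeJmYh2VFeJqru6qqqqqZmYdmZ3iIiIiFZ4iIh1MiRWd5mqqqqqqqqqmHZmeIiIiEVnd3dlMQAjRWiZmqq7u6qqqYdlZniIiDRWd3dlMQAAI1eJmaqru7qqqph2VWeIiCNFZndmUxAAI1eImZqru7uqqqqYdlVniDNFZmd3ZUMjRWeIiZmqu7u6qZqph2VFeERVZneImYd2Z3eIiJmqq7u7qpmqmHZUVlVWd4q97uy5iIiIiImaq7u7qpiaqYdlRGZnib3////KmId3iIiZq7u6qpmImph2VXd4irze7cqYh3d3eIiJmqqqqZiIiamYdoiHd2VDISNFZ3d3d3iImZmZmZiIeJqph4iHUxAAAAE1Z3d3d3eIiImZmZiHd4qqmJiHUwAAAAJGZ3d3d3d4iIiZmYiHd3iqqQ=="/>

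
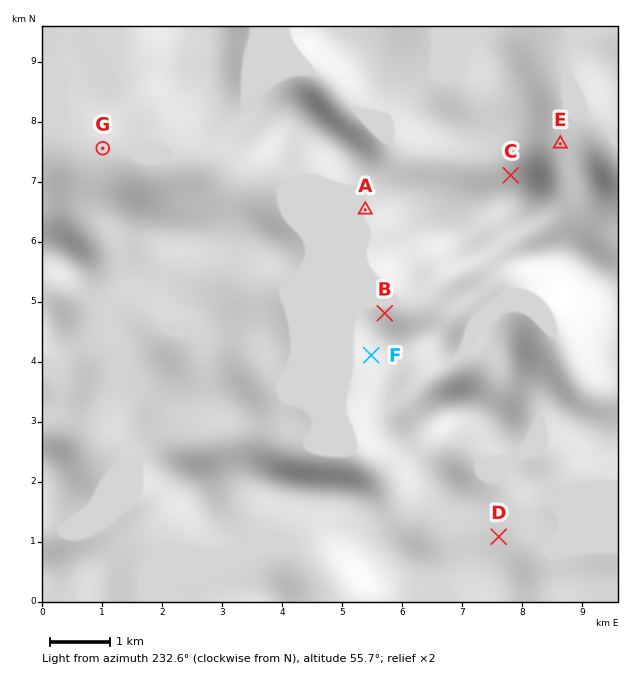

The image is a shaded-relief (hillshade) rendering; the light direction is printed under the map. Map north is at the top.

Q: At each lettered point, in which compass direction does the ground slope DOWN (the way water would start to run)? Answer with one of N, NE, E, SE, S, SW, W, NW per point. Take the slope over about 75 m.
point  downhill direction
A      W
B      N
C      N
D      N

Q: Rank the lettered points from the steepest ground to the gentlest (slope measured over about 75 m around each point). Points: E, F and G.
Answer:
F E G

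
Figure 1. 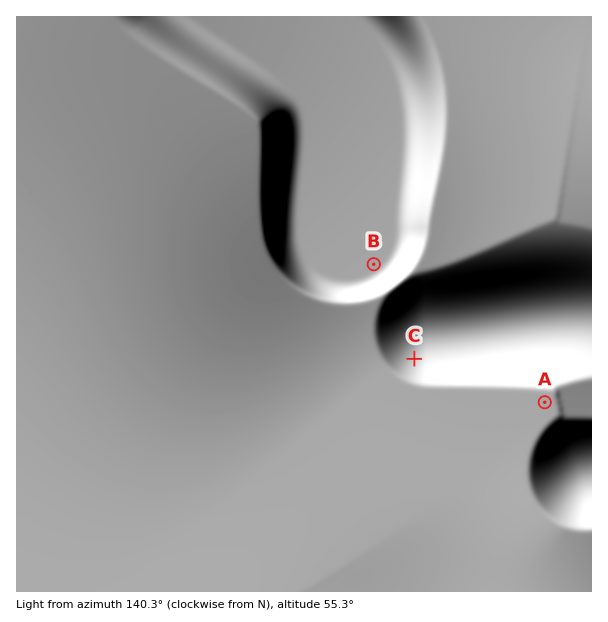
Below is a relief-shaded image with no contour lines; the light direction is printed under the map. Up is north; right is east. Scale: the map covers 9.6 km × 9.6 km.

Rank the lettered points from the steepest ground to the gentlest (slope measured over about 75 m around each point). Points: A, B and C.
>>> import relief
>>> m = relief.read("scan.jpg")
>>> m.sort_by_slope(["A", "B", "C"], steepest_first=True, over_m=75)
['C', 'A', 'B']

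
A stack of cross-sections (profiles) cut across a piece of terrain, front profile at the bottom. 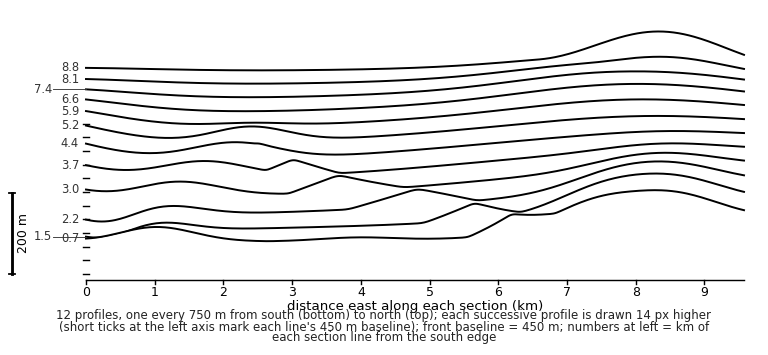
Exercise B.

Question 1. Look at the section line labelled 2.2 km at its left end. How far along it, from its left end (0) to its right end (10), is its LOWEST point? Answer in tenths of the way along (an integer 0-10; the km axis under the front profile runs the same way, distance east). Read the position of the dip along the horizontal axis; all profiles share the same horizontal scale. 0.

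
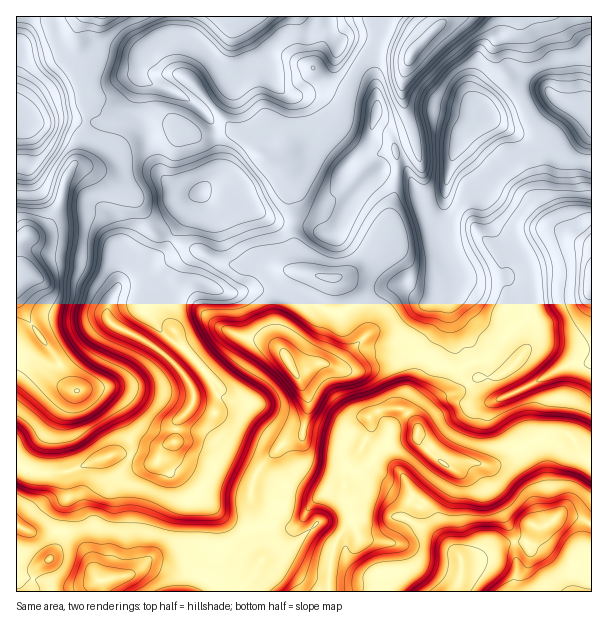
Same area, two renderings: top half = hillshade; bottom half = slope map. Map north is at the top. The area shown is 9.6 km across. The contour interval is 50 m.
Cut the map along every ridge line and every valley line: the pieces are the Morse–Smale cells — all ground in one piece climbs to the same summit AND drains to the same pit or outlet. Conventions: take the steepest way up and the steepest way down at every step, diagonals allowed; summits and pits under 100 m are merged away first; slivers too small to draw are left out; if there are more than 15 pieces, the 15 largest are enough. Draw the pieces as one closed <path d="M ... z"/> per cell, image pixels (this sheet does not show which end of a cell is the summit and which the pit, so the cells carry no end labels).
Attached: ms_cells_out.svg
<path d="M83 164l-9 0-6 9-4 12-2 13-8 21-12 11-16 6-10 9 0 54 18 30 22 28 8 20 8 12-15-7-22-18-19-1 0 101 17 8 35 0 45-18 12 0 22 9 8 0 8-14 12-8 1-19 14-14 3-6 0-12-5-9-24-27-20-14-31-15-5-7 1-16 11-18 27-22 15-8 8-15-6-4-6 0-8-7-10-22-14-16-24-16z"/><path d="M402 409l-18 0-15 7 3 10-2 6-10 20-16 15-1 27 7 18 2 10-14 14-6 13-4 38 2 5 120 0 8-8 4-24 17-1 24-15 16-3 8 1 7-16 11 0 13-10 12 0 18 7 4-1 0-60-12-10-6-12-5-6-18-1-9 3-26 14-12 12-12 4-21-4-15 0-10 2-9-6-19-18-2-15z"/><path d="M212 258l-8 12-3 13-6-3-10 2-16 14-3 6-2 12 6 13 5 5 0 4-13 17 19 18 7 10 5 9 0 12-3 6-14 14-1 19-12 8-5 12 24 22 9 13 6 0 9 4 30 26 6 3 10 0 6-4-8-30 2-10 7-17 23-24 20-9 6-25 0-11-24-48 11-18 11-12 4-18 14-25-46-10-17-6-30 3z"/><path d="M486 16l-40 0-2 5-34 35-3 2-20-4-13 0-16 12-8 15-6 24-7 15-17 14-12 4-23 14-9 4 13 14 3 9 2 7-4 17 4 7 0 13 12 1 18 11 11 0 2-2 11-27 14-20-18-18 23-24 7-23 1 5 14 6 9 11 8 25 20 44 6 0 8-5 5-9 0-10 6-27 7-15 4-12 6-7 12-5 6-6 20 0 20-6 0-5-8-15-14-18-6-12-4-10 4-18-6-12z"/><path d="M486 116l-6 6-12 5-6 7-4 12-7 15-6 27 0 13-9 26 6 24 12 22 0 14-4 12 2 36 4 9 14 20 18-8 12-15 21-19 40-20 20-2 11-12 0-42-19-8-14-13-15-33 2-19 4-17 0-12-3-7-4-5-7 4-12 0-18-8z"/><path d="M384 170l-3 0-12 10-11 11-10 15-8 22-5 7-11 0-18-11-7-1-5 0-2 5 4 41 4 3 6 2 30 3 10 10 20 42 0 7-30 32 6 2 11-2 13-12 8-2 43 1 24 12 23 0 5-4-15-22-4-24 0-18 4-12 0-14-12-22-6-20 8-27-12 8-6 0-14-32-5-5-9 0z"/><path d="M591 289l-10 11-20 2-40 20-21 19-12 15-17 6-2 3 7 13-14 12-21 7-19 19-4 10 0 14 19 18 9 6 10-2 15 0 21 4 12-4 12-12 26-14 9-3 15 0 8 7 6 12 11 10z"/><path d="M125 454l-12 0-45 18-35 0-16-8-1 61 19 9 15 0 10-4 12 4 16 20 6 19 5 7 9 0 24-6 17-12 16 4 15-1 33-18 12 0 27 15 8 0 2-2 0-17-5-15-15 1-17-11-19-18-9-4-6 0-9-13-21-21-3-2-3 3-8 0z"/><path d="M389 354l-20 1-21 15-12-2-15-6-25 12 12 25 0 11-4 19-2 7-12 3-8 5-23 24-6 12-3 18 10 28 18-2 7 4 9 0 10-10 4-11 10-9 8-5 13-1 5-7 0-18 16-15 10-20 2-6-3-10 15-7 18 0 7 5 8 13 5-11 19-19 21-7 14-12 0-3-8-11-9 4-10 0-12-2-14-10z"/><path d="M444 16l-114 0-6 10-12 4-4 4-17 0-9 3-12 13-10 17-8-1-18 7-4 11-6 9-22 18 9 9 4 14 19-2 12 6 12 16 6 3 15-1 23-16 18-6 17-14 7-15 6-24 8-15 10-10 6-2 13 0 20 4 3-2 34-35z"/><path d="M329 16l-149 0-2 19-2 2-15 1-21 19-1 27-6 27-5 7-7 4 8-1 9-6 14 0 39 19 22 0 1-6-3-8-11-10 3 0 7-4 14-13 6-9 2-9 14-8 14 0 10-17 12-13 9-3 17 0 4-4 9-2 7-5z"/><path d="M152 115l-14 0-9 6-7 1-6 7-6 18-7 11-8 6-11 1 18 9 24 16 14 16 10 22 8 7 12 3 18-25 6-15 24-22 0-24-5-18-22 0z"/><path d="M18 526l-2 1 1 65 222 0 21-29-8-1-27-15-12 0-33 18-15 1-16-4-17 12-24 6-9 0-5-7-6-19-16-20-9-4-13 4-15 0z"/><path d="M591 16l-104 1 5 3 6 12 0 7-4 6 4 15 6 12 14 18 9 19 9-3 16-10 17 10 23 5z"/><path d="M570 516l-12 0-13 10-11 0-7 16-8-1-16 3-24 15-17 1-4 24-7 7 140 1 1-68z"/>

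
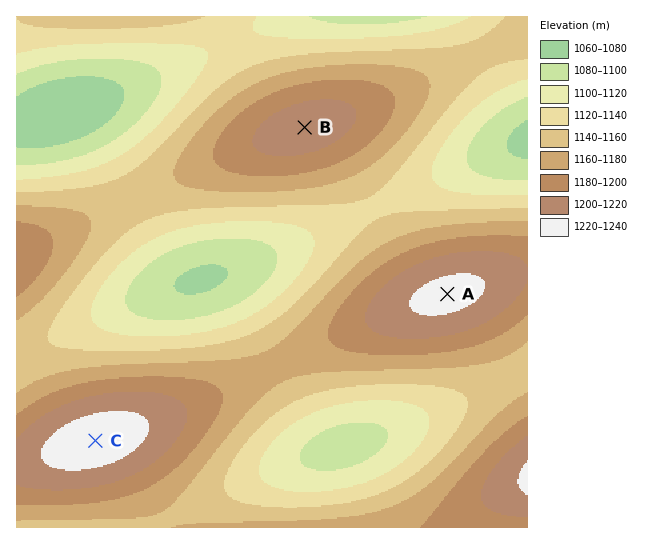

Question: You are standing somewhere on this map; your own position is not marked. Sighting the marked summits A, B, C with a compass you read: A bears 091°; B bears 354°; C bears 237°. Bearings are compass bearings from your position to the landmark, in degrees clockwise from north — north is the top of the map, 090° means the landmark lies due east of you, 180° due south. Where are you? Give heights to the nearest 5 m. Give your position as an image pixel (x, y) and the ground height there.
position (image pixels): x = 322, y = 292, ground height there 1155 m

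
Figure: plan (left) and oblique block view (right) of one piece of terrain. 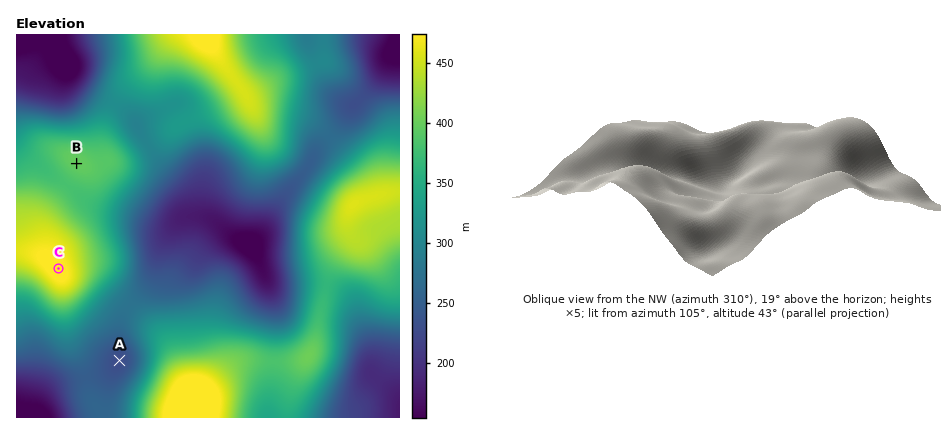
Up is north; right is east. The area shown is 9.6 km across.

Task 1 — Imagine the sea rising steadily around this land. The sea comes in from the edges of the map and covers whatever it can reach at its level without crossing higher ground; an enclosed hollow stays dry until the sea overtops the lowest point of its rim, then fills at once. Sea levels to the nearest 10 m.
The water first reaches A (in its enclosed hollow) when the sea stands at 250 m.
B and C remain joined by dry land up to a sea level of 380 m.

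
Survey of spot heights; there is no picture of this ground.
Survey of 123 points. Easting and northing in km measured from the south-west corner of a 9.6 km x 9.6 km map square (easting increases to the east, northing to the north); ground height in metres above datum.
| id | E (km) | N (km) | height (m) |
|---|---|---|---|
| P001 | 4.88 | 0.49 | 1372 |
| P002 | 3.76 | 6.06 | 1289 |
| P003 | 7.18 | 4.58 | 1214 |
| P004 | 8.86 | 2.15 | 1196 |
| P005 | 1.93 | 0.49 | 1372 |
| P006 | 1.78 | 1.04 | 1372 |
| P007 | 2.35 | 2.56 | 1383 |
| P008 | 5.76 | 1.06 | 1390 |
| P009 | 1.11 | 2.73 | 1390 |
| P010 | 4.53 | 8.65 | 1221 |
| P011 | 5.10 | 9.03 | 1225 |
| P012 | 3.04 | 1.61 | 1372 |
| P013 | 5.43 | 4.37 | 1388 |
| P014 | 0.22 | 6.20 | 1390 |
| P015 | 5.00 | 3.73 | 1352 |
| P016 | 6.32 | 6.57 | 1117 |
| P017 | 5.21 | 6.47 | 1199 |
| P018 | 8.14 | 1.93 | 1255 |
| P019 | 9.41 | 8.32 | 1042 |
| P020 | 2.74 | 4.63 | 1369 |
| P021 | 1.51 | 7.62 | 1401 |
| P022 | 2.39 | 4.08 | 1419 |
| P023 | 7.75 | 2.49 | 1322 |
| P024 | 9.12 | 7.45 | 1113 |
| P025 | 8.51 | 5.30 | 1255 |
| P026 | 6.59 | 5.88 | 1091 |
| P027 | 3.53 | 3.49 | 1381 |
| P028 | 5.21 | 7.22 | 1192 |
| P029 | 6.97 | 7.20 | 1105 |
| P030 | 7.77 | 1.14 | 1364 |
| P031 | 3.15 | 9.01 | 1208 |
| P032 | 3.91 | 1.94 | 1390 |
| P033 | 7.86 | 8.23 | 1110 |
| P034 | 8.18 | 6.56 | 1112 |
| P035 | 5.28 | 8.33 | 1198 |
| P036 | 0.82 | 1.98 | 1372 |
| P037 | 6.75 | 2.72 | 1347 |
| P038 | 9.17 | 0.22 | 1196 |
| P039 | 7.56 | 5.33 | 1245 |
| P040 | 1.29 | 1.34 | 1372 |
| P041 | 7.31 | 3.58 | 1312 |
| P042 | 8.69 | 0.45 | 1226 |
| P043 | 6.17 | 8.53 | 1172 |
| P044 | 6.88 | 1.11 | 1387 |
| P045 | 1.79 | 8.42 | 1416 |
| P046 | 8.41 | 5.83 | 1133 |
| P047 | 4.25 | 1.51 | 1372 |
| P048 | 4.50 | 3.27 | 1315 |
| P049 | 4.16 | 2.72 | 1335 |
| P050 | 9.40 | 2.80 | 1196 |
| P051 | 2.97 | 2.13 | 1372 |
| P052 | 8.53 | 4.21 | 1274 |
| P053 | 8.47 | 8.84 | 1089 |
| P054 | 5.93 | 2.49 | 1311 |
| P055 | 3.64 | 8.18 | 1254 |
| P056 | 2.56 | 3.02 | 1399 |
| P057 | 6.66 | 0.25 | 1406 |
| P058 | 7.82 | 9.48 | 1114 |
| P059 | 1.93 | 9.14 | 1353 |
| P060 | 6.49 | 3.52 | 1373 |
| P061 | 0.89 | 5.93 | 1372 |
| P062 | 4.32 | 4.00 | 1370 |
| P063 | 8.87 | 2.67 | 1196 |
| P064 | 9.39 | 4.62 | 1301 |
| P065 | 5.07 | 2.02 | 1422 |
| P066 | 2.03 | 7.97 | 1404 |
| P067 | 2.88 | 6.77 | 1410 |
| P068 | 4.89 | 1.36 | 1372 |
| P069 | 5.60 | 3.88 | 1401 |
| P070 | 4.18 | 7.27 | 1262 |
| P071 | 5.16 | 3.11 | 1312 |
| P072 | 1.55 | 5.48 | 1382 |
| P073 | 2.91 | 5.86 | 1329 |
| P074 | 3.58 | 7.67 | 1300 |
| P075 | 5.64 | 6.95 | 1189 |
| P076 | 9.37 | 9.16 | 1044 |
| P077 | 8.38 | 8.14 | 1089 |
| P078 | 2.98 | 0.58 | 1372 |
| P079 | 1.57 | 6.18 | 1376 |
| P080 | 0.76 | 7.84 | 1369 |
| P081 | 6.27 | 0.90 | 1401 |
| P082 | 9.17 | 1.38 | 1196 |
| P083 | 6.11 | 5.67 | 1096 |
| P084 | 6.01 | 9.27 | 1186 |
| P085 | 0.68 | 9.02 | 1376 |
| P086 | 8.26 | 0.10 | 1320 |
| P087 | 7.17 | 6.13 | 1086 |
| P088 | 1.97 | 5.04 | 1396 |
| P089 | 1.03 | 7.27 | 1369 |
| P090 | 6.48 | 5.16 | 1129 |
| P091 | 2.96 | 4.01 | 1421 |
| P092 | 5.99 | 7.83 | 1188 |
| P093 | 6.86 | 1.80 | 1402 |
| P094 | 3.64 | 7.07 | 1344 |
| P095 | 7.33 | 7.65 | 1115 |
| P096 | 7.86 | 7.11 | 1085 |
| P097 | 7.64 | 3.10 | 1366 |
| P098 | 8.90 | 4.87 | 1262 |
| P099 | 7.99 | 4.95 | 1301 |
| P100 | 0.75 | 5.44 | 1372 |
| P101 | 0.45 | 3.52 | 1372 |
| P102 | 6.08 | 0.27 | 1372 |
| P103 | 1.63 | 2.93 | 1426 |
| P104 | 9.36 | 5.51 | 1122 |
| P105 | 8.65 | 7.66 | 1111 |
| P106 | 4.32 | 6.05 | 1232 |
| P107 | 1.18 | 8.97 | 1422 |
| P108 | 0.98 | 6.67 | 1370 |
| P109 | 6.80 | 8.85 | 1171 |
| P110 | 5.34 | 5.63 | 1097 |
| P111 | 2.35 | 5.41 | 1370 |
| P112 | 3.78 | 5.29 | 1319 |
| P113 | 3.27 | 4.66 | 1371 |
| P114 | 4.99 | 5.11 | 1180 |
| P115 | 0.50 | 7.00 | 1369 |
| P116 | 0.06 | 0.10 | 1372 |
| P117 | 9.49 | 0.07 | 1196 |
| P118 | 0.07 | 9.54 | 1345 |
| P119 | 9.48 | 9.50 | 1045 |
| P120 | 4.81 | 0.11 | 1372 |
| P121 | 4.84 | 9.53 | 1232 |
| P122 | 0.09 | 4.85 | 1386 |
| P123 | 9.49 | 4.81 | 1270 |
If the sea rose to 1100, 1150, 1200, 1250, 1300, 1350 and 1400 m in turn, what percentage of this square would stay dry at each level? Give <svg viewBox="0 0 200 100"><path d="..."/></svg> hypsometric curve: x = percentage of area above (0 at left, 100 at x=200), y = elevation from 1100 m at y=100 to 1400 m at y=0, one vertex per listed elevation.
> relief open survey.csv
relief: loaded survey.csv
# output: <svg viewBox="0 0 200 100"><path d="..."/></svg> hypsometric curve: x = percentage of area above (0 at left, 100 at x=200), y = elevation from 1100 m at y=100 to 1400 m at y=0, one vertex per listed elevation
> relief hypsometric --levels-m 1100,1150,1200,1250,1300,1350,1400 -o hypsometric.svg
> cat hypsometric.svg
<svg viewBox="0 0 200 100"><path d="M185 100l-16-17-22-16-20-17-13-17-18-16-79-17"/></svg>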